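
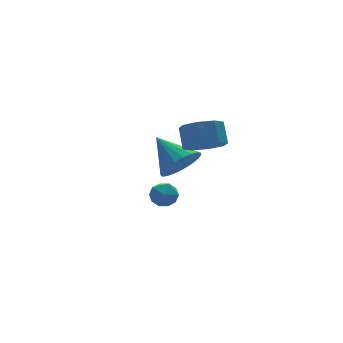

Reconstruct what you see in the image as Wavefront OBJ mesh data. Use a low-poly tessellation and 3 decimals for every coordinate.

v 1.351 1.776 -3.147
v 2.175 1.617 -2.622
v 0.989 3.184 -2.153
v 2.311 1.864 -2.922
v 2.281 2.096 -3.261
v 2.09 2.272 -3.58
v 1.771 2.363 -3.824
v 1.38 2.352 -3.952
v 0.983 2.242 -3.94
v 0.65 2.051 -3.791
v 0.439 1.813 -3.53
v 0.384 1.569 -3.204
v 0.497 1.36 -2.867
v 0.757 1.223 -2.579
v 1.12 1.182 -2.389
v 1.523 1.244 -2.33
v 1.896 1.398 -2.413
v -2.494 -2.903 -1.745
v -2.315 -2.614 -1.202
v -1.505 -2.926 -2.058
v -1.326 -2.637 -1.515
v -1.544 -3.24 -1.5
v -2.155 -3.226 -1.307
v -1.665 -2.314 -1.953
v -2.276 -2.3 -1.76
v -1.803 -2.25 -1.33
v -1.728 -2.822 -1.05
v -2.092 -2.718 -2.21
v -2.017 -3.29 -1.93
v 1.658 0.377 -1.512
v 2.406 -0.082 -1.312
v 2.59 0.584 -0.469
v 1.842 1.043 -0.668
v 2.524 0.438 -1.749
v 2.708 1.104 -0.906
v 2.134 0.922 -2.046
v 2.318 1.588 -1.203
v 1.466 1.087 -2.03
v 1.65 1.753 -1.187
v 0.91 0.836 -1.711
v 1.094 1.502 -0.868
v 0.792 0.316 -1.274
v 0.976 0.982 -0.431
v 1.182 -0.168 -0.977
v 1.366 0.498 -0.134
v 1.85 -0.333 -0.993
v 2.034 0.333 -0.15
f 2 1 4
f 2 4 3
f 4 1 5
f 4 5 3
f 5 1 6
f 5 6 3
f 6 1 7
f 6 7 3
f 7 1 8
f 7 8 3
f 8 1 9
f 8 9 3
f 9 1 10
f 9 10 3
f 10 1 11
f 10 11 3
f 11 1 12
f 11 12 3
f 12 1 13
f 12 13 3
f 13 1 14
f 13 14 3
f 14 1 15
f 14 15 3
f 15 1 16
f 15 16 3
f 16 1 17
f 16 17 3
f 17 1 2
f 17 2 3
f 18 29 23
f 18 23 19
f 18 19 25
f 18 25 28
f 18 28 29
f 19 23 27
f 23 29 22
f 29 28 20
f 28 25 24
f 25 19 26
f 21 27 22
f 21 22 20
f 21 20 24
f 21 24 26
f 21 26 27
f 22 27 23
f 20 22 29
f 24 20 28
f 26 24 25
f 27 26 19
f 31 30 34
f 31 34 32
f 32 34 35
f 32 35 33
f 34 30 36
f 34 36 35
f 35 36 37
f 35 37 33
f 36 30 38
f 36 38 37
f 37 38 39
f 37 39 33
f 38 30 40
f 38 40 39
f 39 40 41
f 39 41 33
f 40 30 42
f 40 42 41
f 41 42 43
f 41 43 33
f 42 30 44
f 42 44 43
f 43 44 45
f 43 45 33
f 44 30 46
f 44 46 45
f 45 46 47
f 45 47 33
f 46 30 31
f 46 31 47
f 47 31 32
f 47 32 33



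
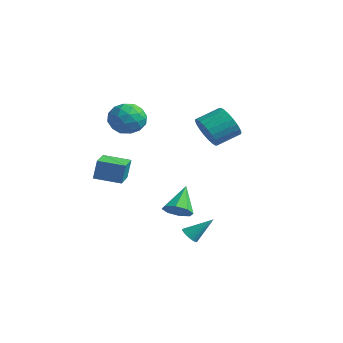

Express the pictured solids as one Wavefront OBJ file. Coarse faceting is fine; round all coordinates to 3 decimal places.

v 0.736 -1.217 -3.917
v 1 -1.623 -3.702
v 1.364 -0.263 -2.883
v 1.135 -1.558 -3.845
v 1.21 -1.441 -3.998
v 1.212 -1.289 -4.139
v 1.142 -1.127 -4.246
v 1.01 -0.978 -4.303
v 0.837 -0.866 -4.301
v 0.648 -0.807 -4.241
v 0.473 -0.81 -4.132
v 0.337 -0.875 -3.989
v 0.263 -0.993 -3.836
v 0.26 -1.144 -3.695
v 0.331 -1.306 -3.588
v 0.462 -1.455 -3.531
v 0.636 -1.568 -3.533
v 0.825 -1.627 -3.593
v -1.445 -0.248 -3.255
v -1.051 -0.674 -2.69
v -2.095 0.808 -2.005
v -0.713 -0.204 -2.911
v -0.804 0.241 -3.334
v -1.27 0.399 -3.71
v -1.839 0.178 -3.82
v -2.177 -0.292 -3.598
v -2.086 -0.736 -3.175
v -1.62 -0.894 -2.799
v -3.524 -0.853 3.254
v -2.774 -1.576 3.264
v -4.426 -1.804 2.196
v -3.676 -2.527 2.206
v -4.25 -2.36 3.058
v -3.693 -1.772 3.712
v -3.507 -1.608 1.748
v -2.95 -1.02 2.402
v -2.764 -2.042 2.333
v -3.223 -2.507 3.143
v -3.977 -0.873 2.317
v -4.436 -1.338 3.127
v -3.07 -1.131 3.352
v -4.13 -2.249 2.108
v -4.468 -2.151 2.609
v -4.027 -2.576 2.615
v -3.61 -1.247 3.615
v -3.169 -1.671 3.621
v -4.037 -2.132 3.5
v -4.031 -1.709 1.839
v -3.59 -2.133 1.845
v -3.173 -0.804 2.845
v -2.732 -1.229 2.851
v -3.163 -1.248 1.96
v -2.623 -1.83 2.811
v -3.153 -2.389 2.189
v -3.054 -1.848 1.92
v -2.726 -1.503 2.304
v -2.893 -2.103 3.287
v -3.423 -2.662 2.665
v -3.761 -2.564 3.166
v -3.433 -2.219 3.55
v -2.887 -2.377 2.74
v -3.777 -0.718 2.795
v -4.307 -1.277 2.173
v -3.767 -1.161 1.91
v -3.439 -0.816 2.294
v -4.047 -0.991 3.271
v -4.577 -1.55 2.649
v -4.474 -1.877 3.156
v -4.146 -1.532 3.54
v -4.313 -1.003 2.72
v -3.726 -3.328 -0.564
v -3.642 -3.134 0.577
v -2.664 -2.399 -0.799
v -2.58 -2.206 0.341
v -2.84 -4.314 -0.461
v -2.756 -4.121 0.679
v -1.778 -3.386 -0.697
v -1.694 -3.192 0.444
v -2.19 2.135 1.355
v -1.581 2.337 0.588
v -1.2 3.586 1.218
v -1.81 3.385 1.985
v -1.913 2.5 0.466
v -1.533 3.749 1.096
v -2.288 2.607 0.479
v -1.908 3.856 1.109
v -2.648 2.643 0.625
v -2.268 3.892 1.255
v -2.938 2.601 0.883
v -2.558 3.851 1.513
v -3.115 2.489 1.212
v -2.734 3.738 1.842
v -3.15 2.322 1.563
v -2.77 3.572 2.193
v -3.039 2.128 1.883
v -2.659 3.377 2.513
v -2.8 1.934 2.122
v -2.419 3.183 2.752
v -2.467 1.771 2.244
v -2.087 3.02 2.874
v -2.092 1.664 2.231
v -1.712 2.913 2.861
v -1.732 1.628 2.085
v -1.352 2.877 2.715
v -1.442 1.669 1.827
v -1.062 2.919 2.457
v -1.266 1.782 1.498
v -0.885 3.031 2.128
v -1.23 1.948 1.147
v -0.85 3.198 1.777
v -1.341 2.143 0.827
v -0.961 3.392 1.457
f 2 1 4
f 2 4 3
f 4 1 5
f 4 5 3
f 5 1 6
f 5 6 3
f 6 1 7
f 6 7 3
f 7 1 8
f 7 8 3
f 8 1 9
f 8 9 3
f 9 1 10
f 9 10 3
f 10 1 11
f 10 11 3
f 11 1 12
f 11 12 3
f 12 1 13
f 12 13 3
f 13 1 14
f 13 14 3
f 14 1 15
f 14 15 3
f 15 1 16
f 15 16 3
f 16 1 17
f 16 17 3
f 17 1 18
f 17 18 3
f 18 1 2
f 18 2 3
f 20 19 22
f 20 22 21
f 22 19 23
f 22 23 21
f 23 19 24
f 23 24 21
f 24 19 25
f 24 25 21
f 25 19 26
f 25 26 21
f 26 19 27
f 26 27 21
f 27 19 28
f 27 28 21
f 28 19 20
f 28 20 21
f 29 66 45
f 66 40 69
f 45 69 34
f 66 69 45
f 29 45 41
f 45 34 46
f 41 46 30
f 45 46 41
f 29 41 50
f 41 30 51
f 50 51 36
f 41 51 50
f 29 50 62
f 50 36 65
f 62 65 39
f 50 65 62
f 29 62 66
f 62 39 70
f 66 70 40
f 62 70 66
f 30 46 57
f 46 34 60
f 57 60 38
f 46 60 57
f 34 69 47
f 69 40 68
f 47 68 33
f 69 68 47
f 40 70 67
f 70 39 63
f 67 63 31
f 70 63 67
f 39 65 64
f 65 36 52
f 64 52 35
f 65 52 64
f 36 51 56
f 51 30 53
f 56 53 37
f 51 53 56
f 32 58 44
f 58 38 59
f 44 59 33
f 58 59 44
f 32 44 42
f 44 33 43
f 42 43 31
f 44 43 42
f 32 42 49
f 42 31 48
f 49 48 35
f 42 48 49
f 32 49 54
f 49 35 55
f 54 55 37
f 49 55 54
f 32 54 58
f 54 37 61
f 58 61 38
f 54 61 58
f 33 59 47
f 59 38 60
f 47 60 34
f 59 60 47
f 31 43 67
f 43 33 68
f 67 68 40
f 43 68 67
f 35 48 64
f 48 31 63
f 64 63 39
f 48 63 64
f 37 55 56
f 55 35 52
f 56 52 36
f 55 52 56
f 38 61 57
f 61 37 53
f 57 53 30
f 61 53 57
f 72 74 71
f 75 72 71
f 71 74 73
f 73 75 71
f 72 78 74
f 76 72 75
f 76 78 72
f 74 78 73
f 77 75 73
f 73 78 77
f 77 76 75
f 78 76 77
f 80 79 83
f 80 83 81
f 81 83 84
f 81 84 82
f 83 79 85
f 83 85 84
f 84 85 86
f 84 86 82
f 85 79 87
f 85 87 86
f 86 87 88
f 86 88 82
f 87 79 89
f 87 89 88
f 88 89 90
f 88 90 82
f 89 79 91
f 89 91 90
f 90 91 92
f 90 92 82
f 91 79 93
f 91 93 92
f 92 93 94
f 92 94 82
f 93 79 95
f 93 95 94
f 94 95 96
f 94 96 82
f 95 79 97
f 95 97 96
f 96 97 98
f 96 98 82
f 97 79 99
f 97 99 98
f 98 99 100
f 98 100 82
f 99 79 101
f 99 101 100
f 100 101 102
f 100 102 82
f 101 79 103
f 101 103 102
f 102 103 104
f 102 104 82
f 103 79 105
f 103 105 104
f 104 105 106
f 104 106 82
f 105 79 107
f 105 107 106
f 106 107 108
f 106 108 82
f 107 79 109
f 107 109 108
f 108 109 110
f 108 110 82
f 109 79 111
f 109 111 110
f 110 111 112
f 110 112 82
f 111 79 80
f 111 80 112
f 112 80 81
f 112 81 82



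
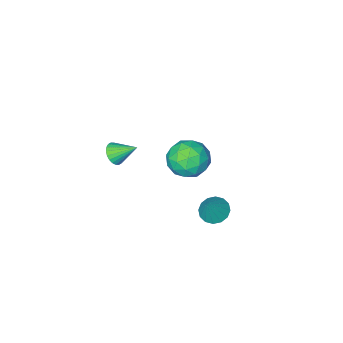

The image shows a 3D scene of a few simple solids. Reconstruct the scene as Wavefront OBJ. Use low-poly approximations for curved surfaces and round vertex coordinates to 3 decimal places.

v -1.215 2.177 -3.293
v -0.63 1.622 -3.44
v -0.485 2.583 -1.927
v -0.49 1.979 -3.621
v -0.544 2.39 -3.714
v -0.778 2.744 -3.694
v -1.129 2.946 -3.566
v -1.503 2.942 -3.365
v -1.8 2.733 -3.145
v -1.94 2.376 -2.964
v -1.885 1.965 -2.871
v -1.652 1.611 -2.891
v -1.301 1.409 -3.019
v -0.927 1.413 -3.22
v 2.258 -1.574 0.045
v 2.808 -1.19 0.157
v 1.482 -0.706 0.875
v 2.707 -1.074 -0.059
v 2.537 -1.034 -0.259
v 2.325 -1.076 -0.413
v 2.103 -1.194 -0.497
v 1.904 -1.369 -0.499
v 1.759 -1.576 -0.418
v 1.69 -1.783 -0.267
v 1.708 -1.958 -0.068
v 1.809 -2.074 0.148
v 1.978 -2.114 0.348
v 2.19 -2.072 0.502
v 2.412 -1.955 0.587
v 2.611 -1.779 0.588
v 2.756 -1.572 0.507
v 2.825 -1.365 0.356
v 1.476 4.589 3.232
v 2.08 3.734 2.819
v 0.34 3.406 4.021
v 0.944 2.551 3.608
v 1.376 3.208 4.413
v 2.078 3.939 3.925
v 0.342 3.201 2.915
v 1.044 3.932 2.427
v 1.379 2.876 2.623
v 2.018 2.88 3.549
v 0.402 4.26 3.291
v 1.041 4.264 4.217
v 1.878 4.266 2.956
v 0.542 2.874 3.884
v 0.796 3.26 4.357
v 1.151 2.758 4.114
v 1.877 4.386 3.606
v 2.231 3.883 3.363
v 1.818 3.574 4.3
v 0.189 3.257 3.477
v 0.543 2.754 3.234
v 1.269 4.382 2.726
v 1.624 3.88 2.483
v 0.602 3.566 2.54
v 1.82 3.259 2.598
v 1.153 2.563 3.062
v 0.799 2.945 2.655
v 1.211 3.375 2.368
v 2.196 3.261 3.142
v 1.528 2.566 3.606
v 1.783 2.952 4.079
v 2.195 3.382 3.792
v 1.784 2.757 3.027
v 0.892 4.574 3.234
v 0.224 3.879 3.698
v 0.225 3.758 3.048
v 0.637 4.188 2.761
v 1.267 4.577 3.778
v 0.6 3.881 4.242
v 1.209 3.765 4.472
v 1.621 4.195 4.185
v 0.636 4.383 3.813
f 2 1 4
f 2 4 3
f 4 1 5
f 4 5 3
f 5 1 6
f 5 6 3
f 6 1 7
f 6 7 3
f 7 1 8
f 7 8 3
f 8 1 9
f 8 9 3
f 9 1 10
f 9 10 3
f 10 1 11
f 10 11 3
f 11 1 12
f 11 12 3
f 12 1 13
f 12 13 3
f 13 1 14
f 13 14 3
f 14 1 2
f 14 2 3
f 16 15 18
f 16 18 17
f 18 15 19
f 18 19 17
f 19 15 20
f 19 20 17
f 20 15 21
f 20 21 17
f 21 15 22
f 21 22 17
f 22 15 23
f 22 23 17
f 23 15 24
f 23 24 17
f 24 15 25
f 24 25 17
f 25 15 26
f 25 26 17
f 26 15 27
f 26 27 17
f 27 15 28
f 27 28 17
f 28 15 29
f 28 29 17
f 29 15 30
f 29 30 17
f 30 15 31
f 30 31 17
f 31 15 32
f 31 32 17
f 32 15 16
f 32 16 17
f 33 70 49
f 70 44 73
f 49 73 38
f 70 73 49
f 33 49 45
f 49 38 50
f 45 50 34
f 49 50 45
f 33 45 54
f 45 34 55
f 54 55 40
f 45 55 54
f 33 54 66
f 54 40 69
f 66 69 43
f 54 69 66
f 33 66 70
f 66 43 74
f 70 74 44
f 66 74 70
f 34 50 61
f 50 38 64
f 61 64 42
f 50 64 61
f 38 73 51
f 73 44 72
f 51 72 37
f 73 72 51
f 44 74 71
f 74 43 67
f 71 67 35
f 74 67 71
f 43 69 68
f 69 40 56
f 68 56 39
f 69 56 68
f 40 55 60
f 55 34 57
f 60 57 41
f 55 57 60
f 36 62 48
f 62 42 63
f 48 63 37
f 62 63 48
f 36 48 46
f 48 37 47
f 46 47 35
f 48 47 46
f 36 46 53
f 46 35 52
f 53 52 39
f 46 52 53
f 36 53 58
f 53 39 59
f 58 59 41
f 53 59 58
f 36 58 62
f 58 41 65
f 62 65 42
f 58 65 62
f 37 63 51
f 63 42 64
f 51 64 38
f 63 64 51
f 35 47 71
f 47 37 72
f 71 72 44
f 47 72 71
f 39 52 68
f 52 35 67
f 68 67 43
f 52 67 68
f 41 59 60
f 59 39 56
f 60 56 40
f 59 56 60
f 42 65 61
f 65 41 57
f 61 57 34
f 65 57 61



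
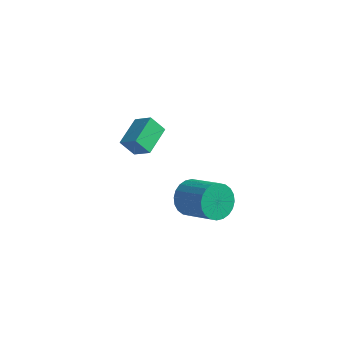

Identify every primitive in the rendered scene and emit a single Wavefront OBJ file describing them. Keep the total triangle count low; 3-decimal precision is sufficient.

v -3.747 1.612 -1.124
v -2.883 1.424 -0.453
v -3.69 3.121 -0.775
v -2.826 2.933 -0.104
v -3.114 1.767 -1.896
v -2.25 1.579 -1.225
v -3.057 3.276 -1.547
v -2.193 3.088 -0.876
v 1.448 -2.416 1.117
v 1.969 -2.06 0.503
v 3.412 -2.607 1.409
v 2.892 -2.964 2.023
v 1.932 -1.797 0.72
v 3.375 -2.344 1.627
v 1.821 -1.628 0.998
v 3.265 -2.175 1.905
v 1.654 -1.579 1.294
v 3.098 -2.127 2.2
v 1.456 -1.658 1.563
v 2.899 -2.205 2.469
v 1.256 -1.852 1.764
v 2.699 -2.399 2.67
v 1.086 -2.132 1.866
v 2.529 -2.679 2.773
v 0.97 -2.455 1.855
v 2.414 -3.002 2.761
v 0.928 -2.773 1.731
v 2.371 -3.32 2.637
v 0.965 -3.036 1.513
v 2.408 -3.583 2.42
v 1.075 -3.205 1.235
v 2.519 -3.752 2.142
v 1.242 -3.253 0.94
v 2.686 -3.801 1.846
v 1.441 -3.175 0.671
v 2.884 -3.722 1.577
v 1.641 -2.981 0.47
v 3.084 -3.528 1.376
v 1.811 -2.701 0.367
v 3.254 -3.248 1.274
v 1.926 -2.378 0.379
v 3.37 -2.925 1.285
f 2 4 1
f 5 2 1
f 1 4 3
f 3 5 1
f 2 8 4
f 6 2 5
f 6 8 2
f 4 8 3
f 7 5 3
f 3 8 7
f 7 6 5
f 8 6 7
f 10 9 13
f 10 13 11
f 11 13 14
f 11 14 12
f 13 9 15
f 13 15 14
f 14 15 16
f 14 16 12
f 15 9 17
f 15 17 16
f 16 17 18
f 16 18 12
f 17 9 19
f 17 19 18
f 18 19 20
f 18 20 12
f 19 9 21
f 19 21 20
f 20 21 22
f 20 22 12
f 21 9 23
f 21 23 22
f 22 23 24
f 22 24 12
f 23 9 25
f 23 25 24
f 24 25 26
f 24 26 12
f 25 9 27
f 25 27 26
f 26 27 28
f 26 28 12
f 27 9 29
f 27 29 28
f 28 29 30
f 28 30 12
f 29 9 31
f 29 31 30
f 30 31 32
f 30 32 12
f 31 9 33
f 31 33 32
f 32 33 34
f 32 34 12
f 33 9 35
f 33 35 34
f 34 35 36
f 34 36 12
f 35 9 37
f 35 37 36
f 36 37 38
f 36 38 12
f 37 9 39
f 37 39 38
f 38 39 40
f 38 40 12
f 39 9 41
f 39 41 40
f 40 41 42
f 40 42 12
f 41 9 10
f 41 10 42
f 42 10 11
f 42 11 12



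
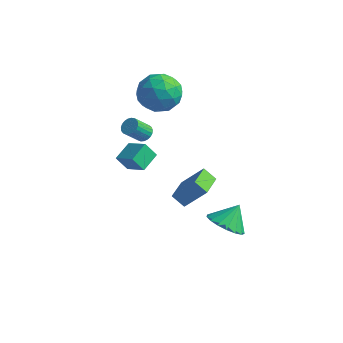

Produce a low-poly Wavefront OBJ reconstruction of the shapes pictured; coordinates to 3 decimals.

v -1.313 -1.379 0.565
v -1.374 -0.291 0.964
v -2.46 -1.226 -0.028
v -2.521 -0.138 0.371
v -0.859 -1.062 -0.231
v -0.92 0.026 0.168
v -2.006 -0.909 -0.824
v -2.067 0.179 -0.425
v 3.455 -4.548 2.43
v 4.367 -4.079 3.579
v 2.995 -3.217 2.251
v 3.907 -2.747 3.4
v 4.053 -4.413 1.9
v 4.965 -3.943 3.049
v 3.593 -3.081 1.721
v 4.505 -2.612 2.87
v -1.454 2.322 2.767
v -0.766 1.38 3.123
v -2.974 1.6 3.797
v -2.286 0.658 4.153
v -2.048 1.779 4.569
v -1.108 2.225 3.933
v -2.632 0.755 2.987
v -1.692 1.201 2.351
v -1.494 0.411 3.259
v -1.133 1.044 4.237
v -2.607 1.936 2.683
v -2.246 2.569 3.661
v -0.976 1.914 2.855
v -2.764 1.066 4.065
v -2.624 1.725 4.31
v -2.219 1.171 4.519
v -1.177 2.411 3.331
v -0.773 1.858 3.54
v -1.526 2.092 4.39
v -2.967 1.122 3.38
v -2.563 0.569 3.589
v -1.521 1.809 2.401
v -1.116 1.255 2.61
v -2.214 0.888 2.53
v -1 0.791 3.144
v -1.894 0.367 3.749
v -2.097 0.424 3.064
v -1.545 0.686 2.69
v -0.787 1.163 3.718
v -1.681 0.739 4.324
v -1.541 1.398 4.569
v -0.988 1.66 4.194
v -1.216 0.594 3.798
v -2.059 2.241 2.596
v -2.953 1.817 3.202
v -2.752 1.32 2.726
v -2.199 1.582 2.351
v -1.846 2.613 3.171
v -2.74 2.189 3.776
v -2.195 2.294 4.23
v -1.643 2.556 3.856
v -2.524 2.386 3.122
v 3.746 -0.741 -2.185
v 4.657 -1.215 -2.02
v 3.974 0.061 -1.135
v 4.771 -0.842 -2.33
v 4.65 -0.446 -2.606
v 4.322 -0.118 -2.786
v 3.862 0.068 -2.828
v 3.376 0.068 -2.723
v 2.974 -0.116 -2.494
v 2.749 -0.444 -2.195
v 2.753 -0.84 -1.893
v 2.984 -1.213 -1.658
v 3.39 -1.478 -1.544
v 3.877 -1.574 -1.576
v 4.334 -1.479 -1.748
v -1.971 0.389 1.066
v -1.471 0.259 1.125
v -1.769 -0.499 1.992
v -2.269 -0.369 1.934
v -1.491 0.425 1.263
v -1.789 -0.333 2.13
v -1.594 0.584 1.366
v -1.892 -0.174 2.234
v -1.762 0.71 1.418
v -2.06 -0.048 2.286
v -1.966 0.78 1.409
v -2.265 0.022 2.277
v -2.171 0.782 1.341
v -2.47 0.024 2.208
v -2.342 0.717 1.225
v -2.64 -0.041 2.093
v -2.448 0.595 1.082
v -2.746 -0.163 1.949
v -2.472 0.437 0.936
v -2.77 -0.321 1.803
v -2.409 0.271 0.812
v -2.708 -0.487 1.68
v -2.27 0.125 0.733
v -2.569 -0.633 1.6
v -2.08 0.025 0.711
v -2.379 -0.733 1.579
v -1.871 -0.012 0.75
v -2.169 -0.77 1.618
v -1.679 0.02 0.845
v -1.977 -0.738 1.712
v -1.537 0.116 0.977
v -1.836 -0.642 1.845
f 2 4 1
f 5 2 1
f 1 4 3
f 3 5 1
f 2 8 4
f 6 2 5
f 6 8 2
f 4 8 3
f 7 5 3
f 3 8 7
f 7 6 5
f 8 6 7
f 10 12 9
f 13 10 9
f 9 12 11
f 11 13 9
f 10 16 12
f 14 10 13
f 14 16 10
f 12 16 11
f 15 13 11
f 11 16 15
f 15 14 13
f 16 14 15
f 17 54 33
f 54 28 57
f 33 57 22
f 54 57 33
f 17 33 29
f 33 22 34
f 29 34 18
f 33 34 29
f 17 29 38
f 29 18 39
f 38 39 24
f 29 39 38
f 17 38 50
f 38 24 53
f 50 53 27
f 38 53 50
f 17 50 54
f 50 27 58
f 54 58 28
f 50 58 54
f 18 34 45
f 34 22 48
f 45 48 26
f 34 48 45
f 22 57 35
f 57 28 56
f 35 56 21
f 57 56 35
f 28 58 55
f 58 27 51
f 55 51 19
f 58 51 55
f 27 53 52
f 53 24 40
f 52 40 23
f 53 40 52
f 24 39 44
f 39 18 41
f 44 41 25
f 39 41 44
f 20 46 32
f 46 26 47
f 32 47 21
f 46 47 32
f 20 32 30
f 32 21 31
f 30 31 19
f 32 31 30
f 20 30 37
f 30 19 36
f 37 36 23
f 30 36 37
f 20 37 42
f 37 23 43
f 42 43 25
f 37 43 42
f 20 42 46
f 42 25 49
f 46 49 26
f 42 49 46
f 21 47 35
f 47 26 48
f 35 48 22
f 47 48 35
f 19 31 55
f 31 21 56
f 55 56 28
f 31 56 55
f 23 36 52
f 36 19 51
f 52 51 27
f 36 51 52
f 25 43 44
f 43 23 40
f 44 40 24
f 43 40 44
f 26 49 45
f 49 25 41
f 45 41 18
f 49 41 45
f 60 59 62
f 60 62 61
f 62 59 63
f 62 63 61
f 63 59 64
f 63 64 61
f 64 59 65
f 64 65 61
f 65 59 66
f 65 66 61
f 66 59 67
f 66 67 61
f 67 59 68
f 67 68 61
f 68 59 69
f 68 69 61
f 69 59 70
f 69 70 61
f 70 59 71
f 70 71 61
f 71 59 72
f 71 72 61
f 72 59 73
f 72 73 61
f 73 59 60
f 73 60 61
f 75 74 78
f 75 78 76
f 76 78 79
f 76 79 77
f 78 74 80
f 78 80 79
f 79 80 81
f 79 81 77
f 80 74 82
f 80 82 81
f 81 82 83
f 81 83 77
f 82 74 84
f 82 84 83
f 83 84 85
f 83 85 77
f 84 74 86
f 84 86 85
f 85 86 87
f 85 87 77
f 86 74 88
f 86 88 87
f 87 88 89
f 87 89 77
f 88 74 90
f 88 90 89
f 89 90 91
f 89 91 77
f 90 74 92
f 90 92 91
f 91 92 93
f 91 93 77
f 92 74 94
f 92 94 93
f 93 94 95
f 93 95 77
f 94 74 96
f 94 96 95
f 95 96 97
f 95 97 77
f 96 74 98
f 96 98 97
f 97 98 99
f 97 99 77
f 98 74 100
f 98 100 99
f 99 100 101
f 99 101 77
f 100 74 102
f 100 102 101
f 101 102 103
f 101 103 77
f 102 74 104
f 102 104 103
f 103 104 105
f 103 105 77
f 104 74 75
f 104 75 105
f 105 75 76
f 105 76 77



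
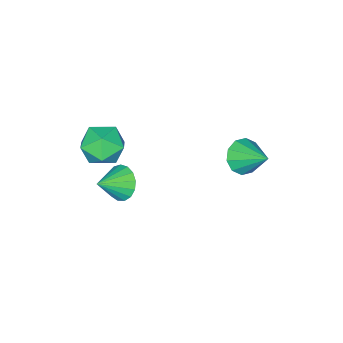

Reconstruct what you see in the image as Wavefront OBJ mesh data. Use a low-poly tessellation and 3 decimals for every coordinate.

v 0.399 -1.525 -3.368
v 0.909 -1.261 -4.112
v 1.641 -1.795 -2.612
v 0.851 -0.879 -3.881
v 0.69 -0.646 -3.532
v 0.461 -0.614 -3.145
v 0.219 -0.79 -2.81
v 0.017 -1.135 -2.603
v -0.097 -1.569 -2.571
v -0.097 -1.993 -2.722
v 0.016 -2.309 -3.02
v 0.217 -2.446 -3.399
v 0.459 -2.372 -3.771
v 0.688 -2.104 -4.05
v 0.85 -1.703 -4.173
v -3.052 2.631 -1.107
v -2.529 2.156 -0.487
v -2.928 4.089 -0.093
v -2.171 2.396 -0.876
v -2.15 2.726 -1.354
v -2.473 3.02 -1.737
v -3.018 3.165 -1.879
v -3.575 3.106 -1.726
v -3.933 2.865 -1.337
v -3.954 2.535 -0.859
v -3.63 2.242 -0.476
v -3.086 2.097 -0.334
v -0.249 -1.877 -1.03
v 0.735 -1.465 -1.504
v 0.765 -3.015 0.084
v 1.749 -2.603 -0.39
v 1.098 -1.916 0.293
v 0.471 -1.213 -0.395
v 1.029 -3.267 -1.025
v 0.402 -2.564 -1.713
v 1.525 -2.324 -1.501
v 1.567 -1.489 -0.686
v -0.067 -2.991 -0.734
v -0.025 -2.156 0.081
f 2 1 4
f 2 4 3
f 4 1 5
f 4 5 3
f 5 1 6
f 5 6 3
f 6 1 7
f 6 7 3
f 7 1 8
f 7 8 3
f 8 1 9
f 8 9 3
f 9 1 10
f 9 10 3
f 10 1 11
f 10 11 3
f 11 1 12
f 11 12 3
f 12 1 13
f 12 13 3
f 13 1 14
f 13 14 3
f 14 1 15
f 14 15 3
f 15 1 2
f 15 2 3
f 17 16 19
f 17 19 18
f 19 16 20
f 19 20 18
f 20 16 21
f 20 21 18
f 21 16 22
f 21 22 18
f 22 16 23
f 22 23 18
f 23 16 24
f 23 24 18
f 24 16 25
f 24 25 18
f 25 16 26
f 25 26 18
f 26 16 27
f 26 27 18
f 27 16 17
f 27 17 18
f 28 39 33
f 28 33 29
f 28 29 35
f 28 35 38
f 28 38 39
f 29 33 37
f 33 39 32
f 39 38 30
f 38 35 34
f 35 29 36
f 31 37 32
f 31 32 30
f 31 30 34
f 31 34 36
f 31 36 37
f 32 37 33
f 30 32 39
f 34 30 38
f 36 34 35
f 37 36 29



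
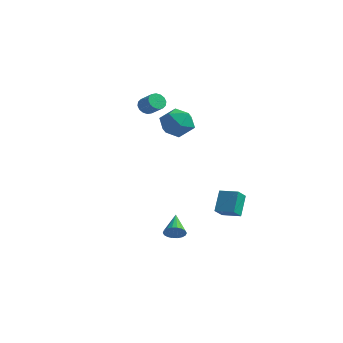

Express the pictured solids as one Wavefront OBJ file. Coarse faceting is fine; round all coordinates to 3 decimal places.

v -0.224 1.174 2.924
v 0.478 0.481 2.529
v -1.418 -0.061 2.971
v -0.716 -0.754 2.576
v -0.594 -0.378 3.562
v 0.144 0.385 3.533
v -1.084 0.035 1.967
v -0.346 0.798 1.938
v -0.054 -0.223 1.938
v 0.249 -0.478 2.923
v -1.189 0.898 2.577
v -0.886 0.643 3.562
v 1.975 0.862 -3.691
v 2.014 0.087 -3.076
v 1.698 1.725 -2.585
v 1.737 0.95 -1.971
v 3.063 1.03 -3.549
v 3.102 0.255 -2.935
v 2.786 1.893 -2.444
v 2.825 1.118 -1.829
v -3.136 1.14 3.088
v -2.798 1.181 2.63
v -1.927 0.981 3.254
v -2.264 0.94 3.712
v -2.813 1.455 2.739
v -1.942 1.255 3.363
v -2.915 1.645 2.941
v -2.044 1.445 3.565
v -3.075 1.699 3.183
v -2.204 1.499 3.807
v -3.252 1.603 3.399
v -2.381 1.403 4.023
v -3.398 1.384 3.532
v -2.526 1.184 4.156
v -3.473 1.099 3.546
v -2.602 0.899 4.17
v -3.458 0.825 3.437
v -2.587 0.625 4.061
v -3.356 0.635 3.235
v -2.485 0.435 3.859
v -3.196 0.581 2.993
v -2.325 0.381 3.617
v -3.019 0.677 2.777
v -2.148 0.477 3.401
v -2.874 0.896 2.644
v -2.002 0.696 3.268
v 0.974 -2.068 -4.144
v 1.429 -2.062 -3.722
v 0.286 -0.992 -3.416
v 1.517 -1.879 -3.909
v 1.497 -1.734 -4.143
v 1.374 -1.655 -4.377
v 1.171 -1.657 -4.564
v 0.93 -1.741 -4.669
v 0.698 -1.89 -4.669
v 0.52 -2.074 -4.565
v 0.432 -2.257 -4.378
v 0.452 -2.402 -4.144
v 0.575 -2.481 -3.91
v 0.777 -2.478 -3.723
v 1.019 -2.395 -3.618
v 1.251 -2.246 -3.618
f 1 12 6
f 1 6 2
f 1 2 8
f 1 8 11
f 1 11 12
f 2 6 10
f 6 12 5
f 12 11 3
f 11 8 7
f 8 2 9
f 4 10 5
f 4 5 3
f 4 3 7
f 4 7 9
f 4 9 10
f 5 10 6
f 3 5 12
f 7 3 11
f 9 7 8
f 10 9 2
f 14 16 13
f 17 14 13
f 13 16 15
f 15 17 13
f 14 20 16
f 18 14 17
f 18 20 14
f 16 20 15
f 19 17 15
f 15 20 19
f 19 18 17
f 20 18 19
f 22 21 25
f 22 25 23
f 23 25 26
f 23 26 24
f 25 21 27
f 25 27 26
f 26 27 28
f 26 28 24
f 27 21 29
f 27 29 28
f 28 29 30
f 28 30 24
f 29 21 31
f 29 31 30
f 30 31 32
f 30 32 24
f 31 21 33
f 31 33 32
f 32 33 34
f 32 34 24
f 33 21 35
f 33 35 34
f 34 35 36
f 34 36 24
f 35 21 37
f 35 37 36
f 36 37 38
f 36 38 24
f 37 21 39
f 37 39 38
f 38 39 40
f 38 40 24
f 39 21 41
f 39 41 40
f 40 41 42
f 40 42 24
f 41 21 43
f 41 43 42
f 42 43 44
f 42 44 24
f 43 21 45
f 43 45 44
f 44 45 46
f 44 46 24
f 45 21 22
f 45 22 46
f 46 22 23
f 46 23 24
f 48 47 50
f 48 50 49
f 50 47 51
f 50 51 49
f 51 47 52
f 51 52 49
f 52 47 53
f 52 53 49
f 53 47 54
f 53 54 49
f 54 47 55
f 54 55 49
f 55 47 56
f 55 56 49
f 56 47 57
f 56 57 49
f 57 47 58
f 57 58 49
f 58 47 59
f 58 59 49
f 59 47 60
f 59 60 49
f 60 47 61
f 60 61 49
f 61 47 62
f 61 62 49
f 62 47 48
f 62 48 49



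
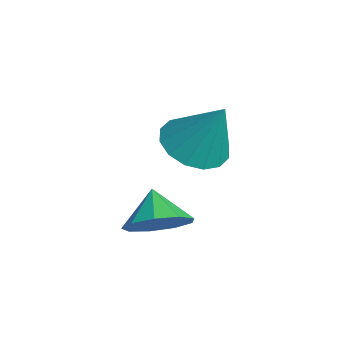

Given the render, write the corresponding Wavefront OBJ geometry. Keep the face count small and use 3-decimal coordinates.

v 0.266 -0.343 -0.086
v 1.081 0.114 -0.608
v 1.034 0.263 1.646
v 0.693 0.508 -0.574
v 0.191 0.674 -0.409
v -0.291 0.568 -0.158
v -0.624 0.217 0.112
v -0.718 -0.283 0.329
v -0.549 -0.8 0.435
v -0.162 -1.194 0.401
v 0.34 -1.361 0.237
v 0.822 -1.254 -0.014
v 1.155 -0.904 -0.285
v 1.25 -0.403 -0.502
v 3.127 -2.222 -1.044
v 3.731 -2.511 -0.342
v 2.253 -2.138 -0.256
v 3.746 -1.85 -0.396
v 3.472 -1.363 -0.754
v 3.036 -1.278 -1.247
v 2.643 -1.635 -1.645
v 2.477 -2.267 -1.762
v 2.615 -2.878 -1.543
v 2.993 -3.182 -1.09
v 3.434 -3.037 -0.616
f 2 1 4
f 2 4 3
f 4 1 5
f 4 5 3
f 5 1 6
f 5 6 3
f 6 1 7
f 6 7 3
f 7 1 8
f 7 8 3
f 8 1 9
f 8 9 3
f 9 1 10
f 9 10 3
f 10 1 11
f 10 11 3
f 11 1 12
f 11 12 3
f 12 1 13
f 12 13 3
f 13 1 14
f 13 14 3
f 14 1 2
f 14 2 3
f 16 15 18
f 16 18 17
f 18 15 19
f 18 19 17
f 19 15 20
f 19 20 17
f 20 15 21
f 20 21 17
f 21 15 22
f 21 22 17
f 22 15 23
f 22 23 17
f 23 15 24
f 23 24 17
f 24 15 25
f 24 25 17
f 25 15 16
f 25 16 17



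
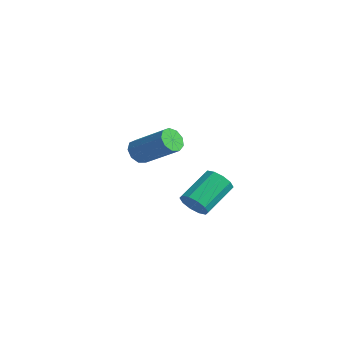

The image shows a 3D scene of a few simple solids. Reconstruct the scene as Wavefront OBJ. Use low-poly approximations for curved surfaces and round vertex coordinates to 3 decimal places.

v 1.536 -2.234 -3.109
v 2.125 -1.997 -3.321
v 1.854 -0.59 -2.503
v 1.264 -0.826 -2.291
v 1.837 -1.891 -3.599
v 1.566 -0.483 -2.781
v 1.434 -1.916 -3.69
v 1.163 -0.508 -2.872
v 1.07 -2.062 -3.559
v 0.798 -0.655 -2.741
v 0.883 -2.274 -3.256
v 0.612 -0.867 -2.438
v 0.946 -2.47 -2.897
v 0.675 -1.063 -2.079
v 1.234 -2.577 -2.619
v 0.963 -1.169 -1.801
v 1.637 -2.552 -2.528
v 1.366 -1.144 -1.71
v 2.002 -2.405 -2.659
v 1.73 -0.998 -1.841
v 2.188 -2.193 -2.962
v 1.917 -0.786 -2.144
v -3.997 -0.903 -2.847
v -3.599 -1.21 -3.227
v -2.085 -0.625 -2.112
v -2.483 -0.317 -1.733
v -3.653 -0.806 -3.366
v -2.138 -0.221 -2.251
v -3.868 -0.447 -3.263
v -2.353 0.138 -2.148
v -4.143 -0.301 -2.965
v -2.628 0.284 -1.85
v -4.35 -0.437 -2.612
v -2.836 0.149 -1.497
v -4.392 -0.79 -2.37
v -2.878 -0.205 -1.255
v -4.25 -1.197 -2.351
v -2.735 -0.611 -1.236
v -3.989 -1.465 -2.564
v -2.474 -0.88 -1.449
v -3.732 -1.471 -2.91
v -2.217 -0.885 -1.795
f 2 1 5
f 2 5 3
f 3 5 6
f 3 6 4
f 5 1 7
f 5 7 6
f 6 7 8
f 6 8 4
f 7 1 9
f 7 9 8
f 8 9 10
f 8 10 4
f 9 1 11
f 9 11 10
f 10 11 12
f 10 12 4
f 11 1 13
f 11 13 12
f 12 13 14
f 12 14 4
f 13 1 15
f 13 15 14
f 14 15 16
f 14 16 4
f 15 1 17
f 15 17 16
f 16 17 18
f 16 18 4
f 17 1 19
f 17 19 18
f 18 19 20
f 18 20 4
f 19 1 21
f 19 21 20
f 20 21 22
f 20 22 4
f 21 1 2
f 21 2 22
f 22 2 3
f 22 3 4
f 24 23 27
f 24 27 25
f 25 27 28
f 25 28 26
f 27 23 29
f 27 29 28
f 28 29 30
f 28 30 26
f 29 23 31
f 29 31 30
f 30 31 32
f 30 32 26
f 31 23 33
f 31 33 32
f 32 33 34
f 32 34 26
f 33 23 35
f 33 35 34
f 34 35 36
f 34 36 26
f 35 23 37
f 35 37 36
f 36 37 38
f 36 38 26
f 37 23 39
f 37 39 38
f 38 39 40
f 38 40 26
f 39 23 41
f 39 41 40
f 40 41 42
f 40 42 26
f 41 23 24
f 41 24 42
f 42 24 25
f 42 25 26



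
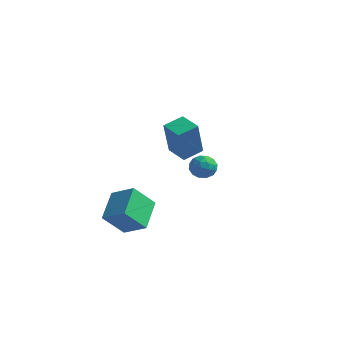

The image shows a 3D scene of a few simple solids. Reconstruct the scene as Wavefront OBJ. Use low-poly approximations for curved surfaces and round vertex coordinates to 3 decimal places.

v -1.574 -2.816 1.81
v -1.242 -3.641 3.789
v -1.23 -1.755 2.194
v -0.898 -2.58 4.173
v -0.422 -3.08 1.507
v -0.09 -3.905 3.486
v -0.078 -2.019 1.891
v 0.254 -2.844 3.87
v -3.81 -3.651 -4.243
v -4.31 -4.74 -2.981
v -4.49 -2.127 -3.197
v -4.99 -3.215 -1.935
v -2.47 -3.505 -3.585
v -2.97 -4.593 -2.323
v -3.15 -1.98 -2.539
v -3.65 -3.069 -1.277
v -2.456 2.121 -0.951
v -2.065 1.468 -0.709
v -3.475 1.392 -1.271
v -3.084 0.739 -1.029
v -3.326 1.28 -0.494
v -2.696 1.731 -0.296
v -2.844 1.129 -1.684
v -2.214 1.58 -1.486
v -2.304 0.855 -1.162
v -2.602 0.948 -0.427
v -2.938 1.912 -1.553
v -3.236 2.005 -0.818
v -2.171 1.858 -0.802
v -3.369 1.002 -1.178
v -3.511 1.32 -0.864
v -3.281 0.936 -0.722
v -2.542 2.013 -0.559
v -2.312 1.629 -0.417
v -3.053 1.519 -0.29
v -3.228 1.231 -1.563
v -2.998 0.847 -1.421
v -2.259 1.924 -1.258
v -2.029 1.54 -1.116
v -2.487 1.341 -1.69
v -2.082 1.114 -0.926
v -2.681 0.686 -1.115
v -2.54 0.915 -1.499
v -2.169 1.18 -1.383
v -2.257 1.169 -0.494
v -2.856 0.74 -0.682
v -2.998 1.059 -0.367
v -2.628 1.323 -0.251
v -2.398 0.809 -0.76
v -2.684 2.12 -1.298
v -3.283 1.691 -1.486
v -2.912 1.537 -1.729
v -2.542 1.801 -1.613
v -2.859 2.174 -0.865
v -3.458 1.746 -1.054
v -3.371 1.68 -0.597
v -3 1.945 -0.481
v -3.142 2.051 -1.22
f 2 4 1
f 5 2 1
f 1 4 3
f 3 5 1
f 2 8 4
f 6 2 5
f 6 8 2
f 4 8 3
f 7 5 3
f 3 8 7
f 7 6 5
f 8 6 7
f 10 12 9
f 13 10 9
f 9 12 11
f 11 13 9
f 10 16 12
f 14 10 13
f 14 16 10
f 12 16 11
f 15 13 11
f 11 16 15
f 15 14 13
f 16 14 15
f 17 54 33
f 54 28 57
f 33 57 22
f 54 57 33
f 17 33 29
f 33 22 34
f 29 34 18
f 33 34 29
f 17 29 38
f 29 18 39
f 38 39 24
f 29 39 38
f 17 38 50
f 38 24 53
f 50 53 27
f 38 53 50
f 17 50 54
f 50 27 58
f 54 58 28
f 50 58 54
f 18 34 45
f 34 22 48
f 45 48 26
f 34 48 45
f 22 57 35
f 57 28 56
f 35 56 21
f 57 56 35
f 28 58 55
f 58 27 51
f 55 51 19
f 58 51 55
f 27 53 52
f 53 24 40
f 52 40 23
f 53 40 52
f 24 39 44
f 39 18 41
f 44 41 25
f 39 41 44
f 20 46 32
f 46 26 47
f 32 47 21
f 46 47 32
f 20 32 30
f 32 21 31
f 30 31 19
f 32 31 30
f 20 30 37
f 30 19 36
f 37 36 23
f 30 36 37
f 20 37 42
f 37 23 43
f 42 43 25
f 37 43 42
f 20 42 46
f 42 25 49
f 46 49 26
f 42 49 46
f 21 47 35
f 47 26 48
f 35 48 22
f 47 48 35
f 19 31 55
f 31 21 56
f 55 56 28
f 31 56 55
f 23 36 52
f 36 19 51
f 52 51 27
f 36 51 52
f 25 43 44
f 43 23 40
f 44 40 24
f 43 40 44
f 26 49 45
f 49 25 41
f 45 41 18
f 49 41 45



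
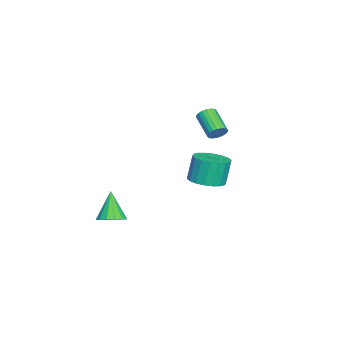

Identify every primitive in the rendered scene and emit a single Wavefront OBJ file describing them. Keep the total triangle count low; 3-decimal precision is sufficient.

v 3.682 -2.288 -2.005
v 4.436 -2.368 -1.579
v 2.718 -2.552 -0.355
v 4.34 -1.929 -1.564
v 4.068 -1.585 -1.667
v 3.693 -1.43 -1.862
v 3.314 -1.504 -2.094
v 3.035 -1.788 -2.303
v 2.928 -2.207 -2.432
v 3.024 -2.646 -2.447
v 3.296 -2.99 -2.344
v 3.671 -3.145 -2.149
v 4.05 -3.071 -1.917
v 4.329 -2.787 -1.708
v -3.193 2.216 1.69
v -2.981 2.472 2.226
v -4.175 1.581 3.125
v -4.387 1.324 2.59
v -3.165 2.643 2.152
v -4.359 1.752 3.051
v -3.353 2.741 1.999
v -4.547 1.85 2.898
v -3.514 2.748 1.792
v -4.708 1.857 2.691
v -3.619 2.663 1.568
v -4.813 1.772 2.467
v -3.651 2.5 1.365
v -4.845 1.609 2.264
v -3.603 2.288 1.218
v -4.797 1.397 2.117
v -3.485 2.064 1.153
v -4.679 1.173 2.052
v -3.316 1.866 1.181
v -4.51 0.975 2.08
v -3.125 1.728 1.297
v -4.319 0.837 2.196
v -2.947 1.675 1.481
v -4.141 0.784 2.38
v -2.811 1.715 1.702
v -4.005 0.824 2.601
v -2.741 1.841 1.92
v -3.935 0.95 2.819
v -2.749 2.033 2.099
v -3.943 1.142 2.998
v -2.834 2.256 2.207
v -4.028 1.365 3.106
v 2.994 2.78 1.219
v 3.944 2.397 1.493
v 3.575 2.616 3.076
v 2.626 3 2.801
v 4.026 2.859 1.448
v 3.657 3.079 3.031
v 3.905 3.306 1.358
v 3.536 3.525 2.941
v 3.602 3.648 1.24
v 3.234 3.868 2.823
v 3.18 3.819 1.118
v 2.811 4.039 2.7
v 2.721 3.784 1.015
v 2.352 4.004 2.598
v 2.316 3.55 0.953
v 1.947 3.77 2.536
v 2.045 3.164 0.944
v 1.676 3.383 2.527
v 1.963 2.701 0.989
v 1.594 2.921 2.572
v 2.084 2.255 1.079
v 1.715 2.474 2.662
v 2.386 1.912 1.197
v 2.018 2.132 2.78
v 2.809 1.741 1.32
v 2.44 1.961 2.902
v 3.268 1.776 1.422
v 2.899 1.996 3.005
v 3.673 2.01 1.484
v 3.304 2.23 3.067
f 2 1 4
f 2 4 3
f 4 1 5
f 4 5 3
f 5 1 6
f 5 6 3
f 6 1 7
f 6 7 3
f 7 1 8
f 7 8 3
f 8 1 9
f 8 9 3
f 9 1 10
f 9 10 3
f 10 1 11
f 10 11 3
f 11 1 12
f 11 12 3
f 12 1 13
f 12 13 3
f 13 1 14
f 13 14 3
f 14 1 2
f 14 2 3
f 16 15 19
f 16 19 17
f 17 19 20
f 17 20 18
f 19 15 21
f 19 21 20
f 20 21 22
f 20 22 18
f 21 15 23
f 21 23 22
f 22 23 24
f 22 24 18
f 23 15 25
f 23 25 24
f 24 25 26
f 24 26 18
f 25 15 27
f 25 27 26
f 26 27 28
f 26 28 18
f 27 15 29
f 27 29 28
f 28 29 30
f 28 30 18
f 29 15 31
f 29 31 30
f 30 31 32
f 30 32 18
f 31 15 33
f 31 33 32
f 32 33 34
f 32 34 18
f 33 15 35
f 33 35 34
f 34 35 36
f 34 36 18
f 35 15 37
f 35 37 36
f 36 37 38
f 36 38 18
f 37 15 39
f 37 39 38
f 38 39 40
f 38 40 18
f 39 15 41
f 39 41 40
f 40 41 42
f 40 42 18
f 41 15 43
f 41 43 42
f 42 43 44
f 42 44 18
f 43 15 45
f 43 45 44
f 44 45 46
f 44 46 18
f 45 15 16
f 45 16 46
f 46 16 17
f 46 17 18
f 48 47 51
f 48 51 49
f 49 51 52
f 49 52 50
f 51 47 53
f 51 53 52
f 52 53 54
f 52 54 50
f 53 47 55
f 53 55 54
f 54 55 56
f 54 56 50
f 55 47 57
f 55 57 56
f 56 57 58
f 56 58 50
f 57 47 59
f 57 59 58
f 58 59 60
f 58 60 50
f 59 47 61
f 59 61 60
f 60 61 62
f 60 62 50
f 61 47 63
f 61 63 62
f 62 63 64
f 62 64 50
f 63 47 65
f 63 65 64
f 64 65 66
f 64 66 50
f 65 47 67
f 65 67 66
f 66 67 68
f 66 68 50
f 67 47 69
f 67 69 68
f 68 69 70
f 68 70 50
f 69 47 71
f 69 71 70
f 70 71 72
f 70 72 50
f 71 47 73
f 71 73 72
f 72 73 74
f 72 74 50
f 73 47 75
f 73 75 74
f 74 75 76
f 74 76 50
f 75 47 48
f 75 48 76
f 76 48 49
f 76 49 50



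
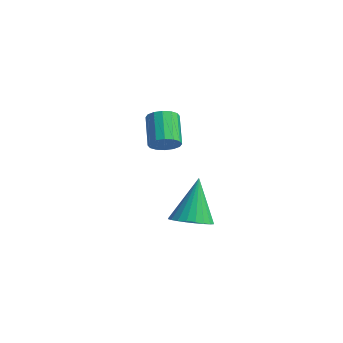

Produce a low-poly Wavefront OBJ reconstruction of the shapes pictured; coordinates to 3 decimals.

v -1.831 -2.08 2.347
v -1.379 -2.321 2.825
v -2.417 -1.881 4.03
v -2.869 -1.64 3.553
v -1.288 -1.973 2.776
v -2.326 -1.534 3.981
v -1.343 -1.655 2.613
v -2.38 -1.215 3.818
v -1.528 -1.45 2.379
v -2.566 -1.01 3.584
v -1.794 -1.414 2.136
v -2.832 -0.974 3.341
v -2.071 -1.556 1.95
v -3.109 -1.116 3.155
v -2.283 -1.839 1.87
v -3.321 -1.399 3.075
v -2.374 -2.186 1.919
v -3.412 -1.747 3.124
v -2.32 -2.505 2.082
v -3.357 -2.065 3.287
v -2.134 -2.71 2.316
v -3.172 -2.27 3.521
v -1.868 -2.746 2.559
v -2.906 -2.306 3.764
v -1.591 -2.604 2.745
v -2.629 -2.164 3.95
v 2.368 -3.147 -0.296
v 3.025 -3.707 -0.009
v 1.952 -2.573 1.776
v 3.207 -3.405 -0.056
v 3.26 -3.065 -0.14
v 3.178 -2.736 -0.247
v 2.973 -2.471 -0.362
v 2.675 -2.308 -0.467
v 2.33 -2.273 -0.546
v 1.992 -2.371 -0.587
v 1.71 -2.588 -0.583
v 1.529 -2.889 -0.536
v 1.475 -3.23 -0.452
v 1.557 -3.558 -0.344
v 1.763 -3.824 -0.23
v 2.061 -3.987 -0.125
v 2.405 -4.022 -0.046
v 2.744 -3.923 -0.005
f 2 1 5
f 2 5 3
f 3 5 6
f 3 6 4
f 5 1 7
f 5 7 6
f 6 7 8
f 6 8 4
f 7 1 9
f 7 9 8
f 8 9 10
f 8 10 4
f 9 1 11
f 9 11 10
f 10 11 12
f 10 12 4
f 11 1 13
f 11 13 12
f 12 13 14
f 12 14 4
f 13 1 15
f 13 15 14
f 14 15 16
f 14 16 4
f 15 1 17
f 15 17 16
f 16 17 18
f 16 18 4
f 17 1 19
f 17 19 18
f 18 19 20
f 18 20 4
f 19 1 21
f 19 21 20
f 20 21 22
f 20 22 4
f 21 1 23
f 21 23 22
f 22 23 24
f 22 24 4
f 23 1 25
f 23 25 24
f 24 25 26
f 24 26 4
f 25 1 2
f 25 2 26
f 26 2 3
f 26 3 4
f 28 27 30
f 28 30 29
f 30 27 31
f 30 31 29
f 31 27 32
f 31 32 29
f 32 27 33
f 32 33 29
f 33 27 34
f 33 34 29
f 34 27 35
f 34 35 29
f 35 27 36
f 35 36 29
f 36 27 37
f 36 37 29
f 37 27 38
f 37 38 29
f 38 27 39
f 38 39 29
f 39 27 40
f 39 40 29
f 40 27 41
f 40 41 29
f 41 27 42
f 41 42 29
f 42 27 43
f 42 43 29
f 43 27 44
f 43 44 29
f 44 27 28
f 44 28 29



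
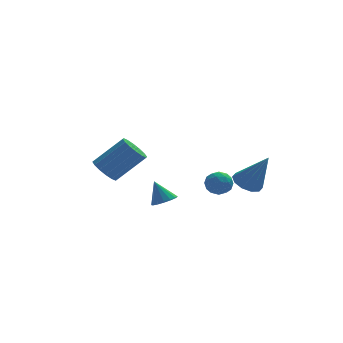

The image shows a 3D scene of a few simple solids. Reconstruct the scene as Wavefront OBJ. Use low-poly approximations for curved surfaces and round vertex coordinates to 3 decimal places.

v 1.617 -1.201 0.419
v 2.055 -1.131 1.032
v 1.905 -2.389 0.348
v 2.343 -2.319 0.961
v 1.591 -2.264 1.026
v 1.413 -1.53 1.069
v 2.547 -1.99 0.311
v 2.369 -1.256 0.354
v 2.63 -1.619 0.965
v 2.039 -1.788 1.407
v 1.921 -1.732 -0.027
v 1.33 -1.901 0.415
v 1.811 -1.061 0.731
v 2.149 -2.459 0.649
v 1.707 -2.426 0.687
v 1.965 -2.385 1.047
v 1.433 -1.296 0.753
v 1.691 -1.255 1.114
v 1.418 -1.921 1.11
v 2.269 -2.265 0.266
v 2.527 -2.224 0.627
v 1.995 -1.135 0.333
v 2.253 -1.094 0.693
v 2.542 -1.599 0.27
v 2.407 -1.307 1.053
v 2.576 -2.006 1.011
v 2.695 -1.813 0.629
v 2.591 -1.381 0.654
v 2.059 -1.407 1.312
v 2.228 -2.105 1.271
v 1.786 -2.073 1.309
v 1.682 -1.641 1.334
v 2.397 -1.694 1.273
v 1.732 -1.415 0.109
v 1.901 -2.113 0.068
v 2.278 -1.879 0.046
v 2.174 -1.447 0.071
v 1.384 -1.514 0.369
v 1.553 -2.213 0.327
v 1.369 -2.139 0.726
v 1.265 -1.707 0.751
v 1.563 -1.826 0.107
v 3.078 -3.158 1.304
v 3.8 -2.807 1.092
v 3.942 -3.802 3.176
v 3.52 -2.456 1.341
v 3.072 -2.374 1.577
v 2.626 -2.591 1.707
v 2.353 -3.025 1.684
v 2.357 -3.509 1.516
v 2.637 -3.859 1.266
v 3.085 -3.942 1.031
v 3.531 -3.725 0.9
v 3.804 -3.291 0.924
v -2.864 3.481 -0.407
v -2.259 3.349 -1.046
v -0.671 3.387 0.447
v -1.276 3.519 1.087
v -2.301 3.807 -1.014
v -0.713 3.844 0.479
v -2.493 4.177 -0.819
v -0.905 4.215 0.674
v -2.785 4.361 -0.513
v -1.197 4.399 0.98
v -3.097 4.309 -0.179
v -1.509 4.347 1.314
v -3.348 4.036 0.094
v -1.76 4.073 1.587
v -3.469 3.613 0.233
v -1.881 3.651 1.726
v -3.427 3.156 0.201
v -1.839 3.193 1.694
v -3.235 2.785 0.006
v -1.647 2.823 1.499
v -2.943 2.601 -0.3
v -1.355 2.639 1.193
v -2.631 2.653 -0.634
v -1.043 2.691 0.859
v -2.38 2.927 -0.907
v -0.792 2.964 0.586
v -0.858 -2.479 0.074
v -0.218 -2.527 0.329
v -1.282 -2.021 1.226
v -0.239 -2.198 0.191
v -0.425 -1.945 0.021
v -0.727 -1.835 -0.134
v -1.064 -1.897 -0.234
v -1.346 -2.116 -0.25
v -1.497 -2.432 -0.18
v -1.477 -2.76 -0.042
v -1.291 -3.014 0.127
v -0.989 -3.124 0.283
v -0.651 -3.061 0.382
v -0.369 -2.843 0.399
f 1 38 17
f 38 12 41
f 17 41 6
f 38 41 17
f 1 17 13
f 17 6 18
f 13 18 2
f 17 18 13
f 1 13 22
f 13 2 23
f 22 23 8
f 13 23 22
f 1 22 34
f 22 8 37
f 34 37 11
f 22 37 34
f 1 34 38
f 34 11 42
f 38 42 12
f 34 42 38
f 2 18 29
f 18 6 32
f 29 32 10
f 18 32 29
f 6 41 19
f 41 12 40
f 19 40 5
f 41 40 19
f 12 42 39
f 42 11 35
f 39 35 3
f 42 35 39
f 11 37 36
f 37 8 24
f 36 24 7
f 37 24 36
f 8 23 28
f 23 2 25
f 28 25 9
f 23 25 28
f 4 30 16
f 30 10 31
f 16 31 5
f 30 31 16
f 4 16 14
f 16 5 15
f 14 15 3
f 16 15 14
f 4 14 21
f 14 3 20
f 21 20 7
f 14 20 21
f 4 21 26
f 21 7 27
f 26 27 9
f 21 27 26
f 4 26 30
f 26 9 33
f 30 33 10
f 26 33 30
f 5 31 19
f 31 10 32
f 19 32 6
f 31 32 19
f 3 15 39
f 15 5 40
f 39 40 12
f 15 40 39
f 7 20 36
f 20 3 35
f 36 35 11
f 20 35 36
f 9 27 28
f 27 7 24
f 28 24 8
f 27 24 28
f 10 33 29
f 33 9 25
f 29 25 2
f 33 25 29
f 44 43 46
f 44 46 45
f 46 43 47
f 46 47 45
f 47 43 48
f 47 48 45
f 48 43 49
f 48 49 45
f 49 43 50
f 49 50 45
f 50 43 51
f 50 51 45
f 51 43 52
f 51 52 45
f 52 43 53
f 52 53 45
f 53 43 54
f 53 54 45
f 54 43 44
f 54 44 45
f 56 55 59
f 56 59 57
f 57 59 60
f 57 60 58
f 59 55 61
f 59 61 60
f 60 61 62
f 60 62 58
f 61 55 63
f 61 63 62
f 62 63 64
f 62 64 58
f 63 55 65
f 63 65 64
f 64 65 66
f 64 66 58
f 65 55 67
f 65 67 66
f 66 67 68
f 66 68 58
f 67 55 69
f 67 69 68
f 68 69 70
f 68 70 58
f 69 55 71
f 69 71 70
f 70 71 72
f 70 72 58
f 71 55 73
f 71 73 72
f 72 73 74
f 72 74 58
f 73 55 75
f 73 75 74
f 74 75 76
f 74 76 58
f 75 55 77
f 75 77 76
f 76 77 78
f 76 78 58
f 77 55 79
f 77 79 78
f 78 79 80
f 78 80 58
f 79 55 56
f 79 56 80
f 80 56 57
f 80 57 58
f 82 81 84
f 82 84 83
f 84 81 85
f 84 85 83
f 85 81 86
f 85 86 83
f 86 81 87
f 86 87 83
f 87 81 88
f 87 88 83
f 88 81 89
f 88 89 83
f 89 81 90
f 89 90 83
f 90 81 91
f 90 91 83
f 91 81 92
f 91 92 83
f 92 81 93
f 92 93 83
f 93 81 94
f 93 94 83
f 94 81 82
f 94 82 83



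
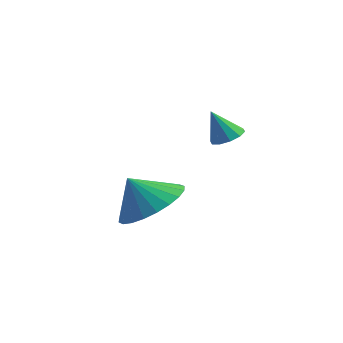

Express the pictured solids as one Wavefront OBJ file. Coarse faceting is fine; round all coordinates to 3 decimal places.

v -1.066 -2.937 -1.458
v -0.086 -3.287 -1.102
v -1.574 -3.363 -0.482
v -0.099 -2.892 -0.937
v -0.259 -2.503 -0.85
v -0.542 -2.18 -0.857
v -0.905 -1.973 -0.955
v -1.292 -1.912 -1.13
v -1.645 -2.008 -1.355
v -1.91 -2.245 -1.595
v -2.046 -2.587 -1.815
v -2.034 -2.983 -1.98
v -1.874 -3.372 -2.067
v -1.591 -3.695 -2.06
v -1.228 -3.902 -1.962
v -0.84 -3.963 -1.787
v -0.488 -3.867 -1.562
v -0.223 -3.63 -1.322
v 1.224 -2.456 1.512
v 1.608 -2.792 1.521
v 0.916 -2.784 2.428
v 1.71 -2.524 1.652
v 1.627 -2.23 1.729
v 1.389 -2.022 1.724
v 1.089 -1.98 1.638
v 0.84 -2.12 1.504
v 0.738 -2.388 1.373
v 0.822 -2.682 1.296
v 1.059 -2.889 1.301
v 1.359 -2.931 1.387
f 2 1 4
f 2 4 3
f 4 1 5
f 4 5 3
f 5 1 6
f 5 6 3
f 6 1 7
f 6 7 3
f 7 1 8
f 7 8 3
f 8 1 9
f 8 9 3
f 9 1 10
f 9 10 3
f 10 1 11
f 10 11 3
f 11 1 12
f 11 12 3
f 12 1 13
f 12 13 3
f 13 1 14
f 13 14 3
f 14 1 15
f 14 15 3
f 15 1 16
f 15 16 3
f 16 1 17
f 16 17 3
f 17 1 18
f 17 18 3
f 18 1 2
f 18 2 3
f 20 19 22
f 20 22 21
f 22 19 23
f 22 23 21
f 23 19 24
f 23 24 21
f 24 19 25
f 24 25 21
f 25 19 26
f 25 26 21
f 26 19 27
f 26 27 21
f 27 19 28
f 27 28 21
f 28 19 29
f 28 29 21
f 29 19 30
f 29 30 21
f 30 19 20
f 30 20 21



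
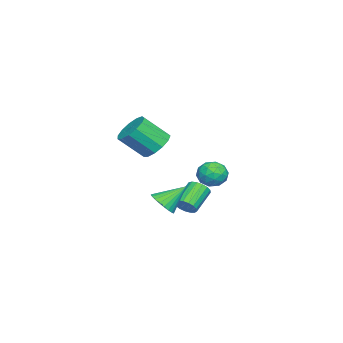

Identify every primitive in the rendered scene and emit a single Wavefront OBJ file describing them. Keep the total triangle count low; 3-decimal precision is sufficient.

v -3.133 2.774 -0.767
v -2.457 2.667 0.003
v -2.203 1.773 -1.723
v -1.527 1.666 -0.953
v -2.467 1.25 -0.875
v -3.041 1.869 -0.284
v -1.619 2.571 -1.436
v -2.193 3.19 -0.845
v -1.521 2.542 -0.41
v -2.045 1.725 -0.064
v -2.615 2.715 -1.656
v -3.139 1.898 -1.31
v -2.876 2.809 -0.298
v -1.784 1.631 -1.422
v -2.336 1.387 -1.376
v -1.938 1.324 -0.923
v -3.22 2.339 -0.467
v -2.822 2.276 -0.015
v -2.828 1.443 -0.53
v -1.838 2.164 -1.705
v -1.44 2.101 -1.253
v -2.722 3.116 -0.797
v -2.324 3.053 -0.344
v -1.832 2.997 -1.19
v -1.929 2.672 -0.089
v -1.383 2.083 -0.65
v -1.436 2.616 -0.934
v -1.774 2.979 -0.587
v -2.237 2.192 0.115
v -1.691 1.603 -0.446
v -2.243 1.359 -0.401
v -2.58 1.723 -0.054
v -1.687 2.118 -0.128
v -2.969 2.837 -1.274
v -2.423 2.248 -1.835
v -2.08 2.717 -1.666
v -2.417 3.081 -1.319
v -3.277 2.357 -1.07
v -2.731 1.768 -1.631
v -2.886 1.461 -1.133
v -3.224 1.824 -0.786
v -2.973 2.322 -1.592
v 0.628 0.064 -2.457
v 1.162 0.801 -2.846
v -0.128 1.296 -1.163
v 0.839 0.823 -3.056
v 0.484 0.73 -3.175
v 0.15 0.535 -3.185
v -0.111 0.269 -3.084
v -0.259 -0.028 -2.887
v -0.273 -0.312 -2.625
v -0.149 -0.538 -2.337
v 0.093 -0.673 -2.068
v 0.416 -0.695 -1.858
v 0.772 -0.602 -1.739
v 1.106 -0.407 -1.729
v 1.366 -0.141 -1.831
v 1.515 0.156 -2.027
v 1.528 0.44 -2.289
v 1.404 0.666 -2.577
v 3.139 0.581 3.197
v 3.621 -0.032 2.421
v 4.183 -1.394 3.847
v 3.701 -0.781 4.623
v 4.053 0.361 2.627
v 4.615 -1.001 4.052
v 4.196 0.824 3.013
v 4.758 -0.538 4.438
v 4.003 1.21 3.458
v 4.565 -0.152 4.883
v 3.535 1.396 3.82
v 4.097 0.034 5.246
v 2.942 1.324 3.985
v 3.504 -0.038 5.41
v 2.411 1.015 3.899
v 2.974 -0.347 5.324
v 2.112 0.569 3.591
v 2.674 -0.793 5.016
v 2.138 0.126 3.158
v 2.7 -1.236 4.583
v 2.482 -0.172 2.737
v 3.044 -1.534 4.162
v 3.035 -0.231 2.463
v 3.597 -1.593 3.888
v -2.217 0.577 -3.74
v -1.843 1.199 -3.454
v -3.33 1.605 -2.394
v -3.703 0.983 -2.68
v -2.021 1.332 -3.754
v -3.507 1.738 -2.695
v -2.244 1.292 -4.051
v -3.73 1.698 -2.992
v -2.46 1.088 -4.277
v -3.947 1.494 -3.217
v -2.621 0.767 -4.379
v -4.107 1.173 -3.32
v -2.689 0.402 -4.335
v -4.176 0.808 -3.276
v -2.649 0.078 -4.155
v -4.135 0.484 -3.095
v -2.51 -0.132 -3.879
v -3.996 0.274 -2.82
v -2.304 -0.18 -3.572
v -3.79 0.226 -2.512
v -2.078 -0.054 -3.303
v -3.564 0.352 -2.243
v -1.883 0.216 -3.134
v -3.37 0.622 -2.074
v -1.765 0.569 -3.104
v -3.252 0.975 -2.044
v -1.751 0.924 -3.219
v -3.237 1.33 -2.16
f 1 38 17
f 38 12 41
f 17 41 6
f 38 41 17
f 1 17 13
f 17 6 18
f 13 18 2
f 17 18 13
f 1 13 22
f 13 2 23
f 22 23 8
f 13 23 22
f 1 22 34
f 22 8 37
f 34 37 11
f 22 37 34
f 1 34 38
f 34 11 42
f 38 42 12
f 34 42 38
f 2 18 29
f 18 6 32
f 29 32 10
f 18 32 29
f 6 41 19
f 41 12 40
f 19 40 5
f 41 40 19
f 12 42 39
f 42 11 35
f 39 35 3
f 42 35 39
f 11 37 36
f 37 8 24
f 36 24 7
f 37 24 36
f 8 23 28
f 23 2 25
f 28 25 9
f 23 25 28
f 4 30 16
f 30 10 31
f 16 31 5
f 30 31 16
f 4 16 14
f 16 5 15
f 14 15 3
f 16 15 14
f 4 14 21
f 14 3 20
f 21 20 7
f 14 20 21
f 4 21 26
f 21 7 27
f 26 27 9
f 21 27 26
f 4 26 30
f 26 9 33
f 30 33 10
f 26 33 30
f 5 31 19
f 31 10 32
f 19 32 6
f 31 32 19
f 3 15 39
f 15 5 40
f 39 40 12
f 15 40 39
f 7 20 36
f 20 3 35
f 36 35 11
f 20 35 36
f 9 27 28
f 27 7 24
f 28 24 8
f 27 24 28
f 10 33 29
f 33 9 25
f 29 25 2
f 33 25 29
f 44 43 46
f 44 46 45
f 46 43 47
f 46 47 45
f 47 43 48
f 47 48 45
f 48 43 49
f 48 49 45
f 49 43 50
f 49 50 45
f 50 43 51
f 50 51 45
f 51 43 52
f 51 52 45
f 52 43 53
f 52 53 45
f 53 43 54
f 53 54 45
f 54 43 55
f 54 55 45
f 55 43 56
f 55 56 45
f 56 43 57
f 56 57 45
f 57 43 58
f 57 58 45
f 58 43 59
f 58 59 45
f 59 43 60
f 59 60 45
f 60 43 44
f 60 44 45
f 62 61 65
f 62 65 63
f 63 65 66
f 63 66 64
f 65 61 67
f 65 67 66
f 66 67 68
f 66 68 64
f 67 61 69
f 67 69 68
f 68 69 70
f 68 70 64
f 69 61 71
f 69 71 70
f 70 71 72
f 70 72 64
f 71 61 73
f 71 73 72
f 72 73 74
f 72 74 64
f 73 61 75
f 73 75 74
f 74 75 76
f 74 76 64
f 75 61 77
f 75 77 76
f 76 77 78
f 76 78 64
f 77 61 79
f 77 79 78
f 78 79 80
f 78 80 64
f 79 61 81
f 79 81 80
f 80 81 82
f 80 82 64
f 81 61 83
f 81 83 82
f 82 83 84
f 82 84 64
f 83 61 62
f 83 62 84
f 84 62 63
f 84 63 64
f 86 85 89
f 86 89 87
f 87 89 90
f 87 90 88
f 89 85 91
f 89 91 90
f 90 91 92
f 90 92 88
f 91 85 93
f 91 93 92
f 92 93 94
f 92 94 88
f 93 85 95
f 93 95 94
f 94 95 96
f 94 96 88
f 95 85 97
f 95 97 96
f 96 97 98
f 96 98 88
f 97 85 99
f 97 99 98
f 98 99 100
f 98 100 88
f 99 85 101
f 99 101 100
f 100 101 102
f 100 102 88
f 101 85 103
f 101 103 102
f 102 103 104
f 102 104 88
f 103 85 105
f 103 105 104
f 104 105 106
f 104 106 88
f 105 85 107
f 105 107 106
f 106 107 108
f 106 108 88
f 107 85 109
f 107 109 108
f 108 109 110
f 108 110 88
f 109 85 111
f 109 111 110
f 110 111 112
f 110 112 88
f 111 85 86
f 111 86 112
f 112 86 87
f 112 87 88



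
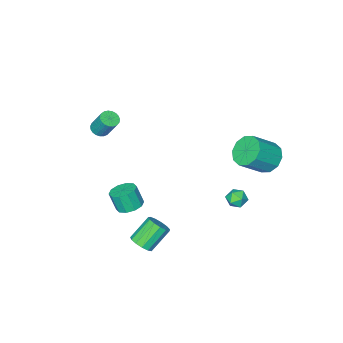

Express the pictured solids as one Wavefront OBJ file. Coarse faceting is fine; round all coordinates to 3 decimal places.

v -4.446 4.045 1.274
v -3.887 3.624 0.491
v -2.495 3.294 1.664
v -3.054 3.715 2.446
v -3.755 4.258 0.513
v -2.362 3.929 1.685
v -3.887 4.812 0.825
v -2.494 4.482 1.997
v -4.232 5.072 1.309
v -2.84 4.742 2.481
v -4.66 4.94 1.779
v -3.267 4.61 2.951
v -5.005 4.466 2.056
v -3.613 4.136 3.229
v -5.138 3.831 2.035
v -3.745 3.502 3.207
v -5.006 3.278 1.723
v -3.613 2.948 2.895
v -4.66 3.018 1.239
v -3.268 2.688 2.411
v -4.233 3.15 0.769
v -2.84 2.82 1.941
v -3.313 3.194 -2.383
v -2.789 2.823 -2.672
v -4.071 2.457 -2.808
v -3.547 2.086 -3.097
v -3.625 2.098 -2.397
v -3.157 2.554 -2.134
v -3.703 2.726 -3.346
v -3.235 3.182 -3.083
v -3.03 2.533 -3.267
v -2.982 2.145 -2.681
v -3.878 3.135 -2.799
v -3.83 2.747 -2.213
v 3.707 2.824 -2.49
v 4.194 2.6 -1.98
v 3.021 2.732 -0.8
v 2.533 2.956 -1.31
v 4.224 3.016 -1.997
v 3.05 3.148 -0.817
v 4.09 3.371 -2.171
v 2.916 3.503 -0.99
v 3.834 3.552 -2.445
v 2.66 3.684 -1.265
v 3.538 3.502 -2.734
v 2.364 3.634 -1.554
v 3.295 3.237 -2.946
v 2.121 3.369 -1.765
v 3.183 2.84 -3.013
v 2.009 2.973 -1.832
v 3.238 2.439 -2.914
v 2.064 2.571 -1.733
v 3.441 2.16 -2.68
v 2.267 2.292 -1.5
v 3.729 2.092 -2.386
v 2.555 2.224 -1.206
v 4.01 2.256 -2.126
v 2.836 2.388 -0.945
v 1.937 -2.931 2.805
v 2.289 -2.517 2.576
v 2.195 -1.714 3.887
v 1.843 -2.129 4.115
v 2.067 -2.436 2.511
v 1.972 -1.634 3.822
v 1.822 -2.442 2.496
v 1.728 -1.639 3.807
v 1.597 -2.532 2.535
v 1.503 -1.729 3.846
v 1.431 -2.691 2.621
v 1.337 -1.888 3.932
v 1.352 -2.891 2.738
v 1.258 -2.089 4.049
v 1.375 -3.099 2.867
v 1.281 -2.296 4.178
v 1.495 -3.278 2.985
v 1.401 -2.475 4.296
v 1.691 -3.396 3.072
v 1.597 -2.594 4.383
v 1.93 -3.435 3.112
v 1.836 -2.632 4.423
v 2.17 -3.386 3.1
v 2.076 -2.583 4.411
v 2.37 -3.259 3.036
v 2.276 -2.456 4.347
v 2.495 -3.075 2.932
v 2.401 -2.272 4.243
v 2.523 -2.866 2.807
v 2.429 -2.063 4.118
v 2.451 -2.669 2.681
v 2.357 -1.866 3.991
v 2.884 0.86 -0.958
v 3.528 1.345 -0.878
v 3.7 0.925 0.297
v 3.056 0.44 0.218
v 3.123 1.599 -0.728
v 3.295 1.179 0.447
v 2.627 1.571 -0.666
v 2.799 1.151 0.509
v 2.229 1.271 -0.715
v 2.401 0.851 0.46
v 2.082 0.814 -0.857
v 2.254 0.394 0.319
v 2.24 0.375 -1.037
v 2.412 -0.045 0.138
v 2.645 0.121 -1.187
v 2.817 -0.299 -0.012
v 3.141 0.149 -1.249
v 3.313 -0.271 -0.074
v 3.539 0.449 -1.2
v 3.711 0.029 -0.025
v 3.686 0.906 -1.059
v 3.858 0.486 0.117
f 2 1 5
f 2 5 3
f 3 5 6
f 3 6 4
f 5 1 7
f 5 7 6
f 6 7 8
f 6 8 4
f 7 1 9
f 7 9 8
f 8 9 10
f 8 10 4
f 9 1 11
f 9 11 10
f 10 11 12
f 10 12 4
f 11 1 13
f 11 13 12
f 12 13 14
f 12 14 4
f 13 1 15
f 13 15 14
f 14 15 16
f 14 16 4
f 15 1 17
f 15 17 16
f 16 17 18
f 16 18 4
f 17 1 19
f 17 19 18
f 18 19 20
f 18 20 4
f 19 1 21
f 19 21 20
f 20 21 22
f 20 22 4
f 21 1 2
f 21 2 22
f 22 2 3
f 22 3 4
f 23 34 28
f 23 28 24
f 23 24 30
f 23 30 33
f 23 33 34
f 24 28 32
f 28 34 27
f 34 33 25
f 33 30 29
f 30 24 31
f 26 32 27
f 26 27 25
f 26 25 29
f 26 29 31
f 26 31 32
f 27 32 28
f 25 27 34
f 29 25 33
f 31 29 30
f 32 31 24
f 36 35 39
f 36 39 37
f 37 39 40
f 37 40 38
f 39 35 41
f 39 41 40
f 40 41 42
f 40 42 38
f 41 35 43
f 41 43 42
f 42 43 44
f 42 44 38
f 43 35 45
f 43 45 44
f 44 45 46
f 44 46 38
f 45 35 47
f 45 47 46
f 46 47 48
f 46 48 38
f 47 35 49
f 47 49 48
f 48 49 50
f 48 50 38
f 49 35 51
f 49 51 50
f 50 51 52
f 50 52 38
f 51 35 53
f 51 53 52
f 52 53 54
f 52 54 38
f 53 35 55
f 53 55 54
f 54 55 56
f 54 56 38
f 55 35 57
f 55 57 56
f 56 57 58
f 56 58 38
f 57 35 36
f 57 36 58
f 58 36 37
f 58 37 38
f 60 59 63
f 60 63 61
f 61 63 64
f 61 64 62
f 63 59 65
f 63 65 64
f 64 65 66
f 64 66 62
f 65 59 67
f 65 67 66
f 66 67 68
f 66 68 62
f 67 59 69
f 67 69 68
f 68 69 70
f 68 70 62
f 69 59 71
f 69 71 70
f 70 71 72
f 70 72 62
f 71 59 73
f 71 73 72
f 72 73 74
f 72 74 62
f 73 59 75
f 73 75 74
f 74 75 76
f 74 76 62
f 75 59 77
f 75 77 76
f 76 77 78
f 76 78 62
f 77 59 79
f 77 79 78
f 78 79 80
f 78 80 62
f 79 59 81
f 79 81 80
f 80 81 82
f 80 82 62
f 81 59 83
f 81 83 82
f 82 83 84
f 82 84 62
f 83 59 85
f 83 85 84
f 84 85 86
f 84 86 62
f 85 59 87
f 85 87 86
f 86 87 88
f 86 88 62
f 87 59 89
f 87 89 88
f 88 89 90
f 88 90 62
f 89 59 60
f 89 60 90
f 90 60 61
f 90 61 62
f 92 91 95
f 92 95 93
f 93 95 96
f 93 96 94
f 95 91 97
f 95 97 96
f 96 97 98
f 96 98 94
f 97 91 99
f 97 99 98
f 98 99 100
f 98 100 94
f 99 91 101
f 99 101 100
f 100 101 102
f 100 102 94
f 101 91 103
f 101 103 102
f 102 103 104
f 102 104 94
f 103 91 105
f 103 105 104
f 104 105 106
f 104 106 94
f 105 91 107
f 105 107 106
f 106 107 108
f 106 108 94
f 107 91 109
f 107 109 108
f 108 109 110
f 108 110 94
f 109 91 111
f 109 111 110
f 110 111 112
f 110 112 94
f 111 91 92
f 111 92 112
f 112 92 93
f 112 93 94



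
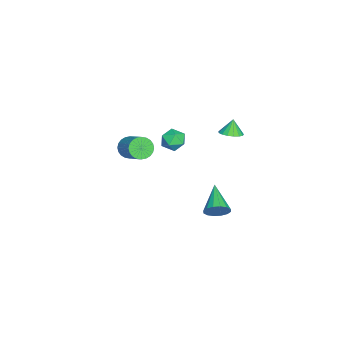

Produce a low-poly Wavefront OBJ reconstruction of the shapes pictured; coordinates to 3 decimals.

v -3.698 2.503 -1.323
v -3.224 3.077 -1.17
v -4.082 2.557 -0.337
v -3.523 3.242 -1.295
v -3.862 3.238 -1.427
v -4.164 3.066 -1.535
v -4.359 2.765 -1.594
v -4.402 2.403 -1.592
v -4.285 2.065 -1.528
v -4.033 1.827 -1.417
v -3.704 1.744 -1.285
v -3.374 1.835 -1.161
v -3.119 2.079 -1.075
v -2.996 2.42 -1.046
v -3.034 2.78 -1.08
v -2.119 -3.259 -2.338
v -1.857 -2.917 -3.012
v -0.699 -1.959 -2.076
v -0.961 -2.301 -1.402
v -2.085 -2.721 -2.929
v -0.928 -1.763 -1.993
v -2.319 -2.607 -2.757
v -1.162 -1.65 -1.821
v -2.522 -2.593 -2.52
v -1.365 -1.635 -1.584
v -2.664 -2.68 -2.256
v -1.507 -1.722 -1.32
v -2.723 -2.855 -2.004
v -1.566 -1.897 -1.068
v -2.69 -3.091 -1.804
v -1.533 -2.133 -0.868
v -2.57 -3.353 -1.684
v -1.412 -2.395 -0.748
v -2.381 -3.601 -1.664
v -1.223 -2.643 -0.728
v -2.152 -3.797 -1.747
v -0.995 -2.839 -0.811
v -1.918 -3.91 -1.919
v -0.761 -2.953 -0.983
v -1.715 -3.925 -2.156
v -0.558 -2.967 -1.22
v -1.573 -3.838 -2.42
v -0.416 -2.88 -1.484
v -1.514 -3.663 -2.672
v -0.357 -2.705 -1.736
v -1.547 -3.427 -2.872
v -0.39 -2.469 -1.936
v -1.668 -3.165 -2.992
v -0.51 -2.207 -2.056
v -3.181 -0.635 -1.541
v -2.731 -0.088 -1.068
v -2.029 -1.332 -1.832
v -1.579 -0.785 -1.359
v -2.124 -1.323 -0.986
v -2.837 -0.892 -0.806
v -1.923 -0.528 -2.094
v -2.636 -0.097 -1.914
v -1.954 -0.022 -1.409
v -2.078 -0.514 -0.724
v -2.682 -0.906 -2.176
v -2.806 -1.398 -1.491
v 4.835 3.305 -1.575
v 5.218 2.797 -1.124
v 3.165 2.835 -0.685
v 5.229 3.145 -0.92
v 5.133 3.537 -0.892
v 4.958 3.866 -1.047
v 4.75 4.045 -1.343
v 4.565 4.026 -1.701
v 4.452 3.814 -2.025
v 4.442 3.465 -2.229
v 4.537 3.074 -2.257
v 4.712 2.745 -2.103
v 4.92 2.565 -1.807
v 5.105 2.585 -1.448
f 2 1 4
f 2 4 3
f 4 1 5
f 4 5 3
f 5 1 6
f 5 6 3
f 6 1 7
f 6 7 3
f 7 1 8
f 7 8 3
f 8 1 9
f 8 9 3
f 9 1 10
f 9 10 3
f 10 1 11
f 10 11 3
f 11 1 12
f 11 12 3
f 12 1 13
f 12 13 3
f 13 1 14
f 13 14 3
f 14 1 15
f 14 15 3
f 15 1 2
f 15 2 3
f 17 16 20
f 17 20 18
f 18 20 21
f 18 21 19
f 20 16 22
f 20 22 21
f 21 22 23
f 21 23 19
f 22 16 24
f 22 24 23
f 23 24 25
f 23 25 19
f 24 16 26
f 24 26 25
f 25 26 27
f 25 27 19
f 26 16 28
f 26 28 27
f 27 28 29
f 27 29 19
f 28 16 30
f 28 30 29
f 29 30 31
f 29 31 19
f 30 16 32
f 30 32 31
f 31 32 33
f 31 33 19
f 32 16 34
f 32 34 33
f 33 34 35
f 33 35 19
f 34 16 36
f 34 36 35
f 35 36 37
f 35 37 19
f 36 16 38
f 36 38 37
f 37 38 39
f 37 39 19
f 38 16 40
f 38 40 39
f 39 40 41
f 39 41 19
f 40 16 42
f 40 42 41
f 41 42 43
f 41 43 19
f 42 16 44
f 42 44 43
f 43 44 45
f 43 45 19
f 44 16 46
f 44 46 45
f 45 46 47
f 45 47 19
f 46 16 48
f 46 48 47
f 47 48 49
f 47 49 19
f 48 16 17
f 48 17 49
f 49 17 18
f 49 18 19
f 50 61 55
f 50 55 51
f 50 51 57
f 50 57 60
f 50 60 61
f 51 55 59
f 55 61 54
f 61 60 52
f 60 57 56
f 57 51 58
f 53 59 54
f 53 54 52
f 53 52 56
f 53 56 58
f 53 58 59
f 54 59 55
f 52 54 61
f 56 52 60
f 58 56 57
f 59 58 51
f 63 62 65
f 63 65 64
f 65 62 66
f 65 66 64
f 66 62 67
f 66 67 64
f 67 62 68
f 67 68 64
f 68 62 69
f 68 69 64
f 69 62 70
f 69 70 64
f 70 62 71
f 70 71 64
f 71 62 72
f 71 72 64
f 72 62 73
f 72 73 64
f 73 62 74
f 73 74 64
f 74 62 75
f 74 75 64
f 75 62 63
f 75 63 64



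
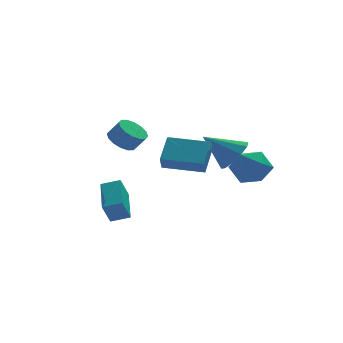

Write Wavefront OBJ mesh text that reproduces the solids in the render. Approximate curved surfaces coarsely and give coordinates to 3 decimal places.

v 2.428 -0.827 0.522
v 2.87 -1.412 1.286
v 0.952 -0.353 1.738
v 3.106 -0.803 1.335
v 3.083 -0.203 1.073
v 2.809 0.159 0.601
v 2.39 0.144 0.098
v 1.985 -0.242 -0.243
v 1.749 -0.851 -0.292
v 1.772 -1.451 -0.03
v 2.046 -1.813 0.442
v 2.465 -1.798 0.945
v -3.935 -1.615 -2.972
v -4.413 -2.001 -1.826
v -3.613 0.259 -2.206
v -4.091 -0.127 -1.06
v -3.009 -1.893 -2.68
v -3.487 -2.279 -1.534
v -2.687 -0.019 -1.914
v -3.165 -0.405 -0.768
v -2.372 2.966 0.613
v -1.657 2.874 0.109
v -1.112 2.542 0.943
v -1.828 2.634 1.447
v -1.637 3.301 0.266
v -1.092 2.969 1.1
v -1.813 3.639 0.516
v -1.268 3.307 1.349
v -2.14 3.796 0.792
v -1.595 3.464 1.625
v -2.529 3.731 1.02
v -1.984 3.399 1.854
v -2.876 3.461 1.139
v -2.331 3.129 1.973
v -3.088 3.058 1.117
v -2.543 2.726 1.951
v -3.108 2.631 0.96
v -2.563 2.299 1.794
v -2.932 2.293 0.711
v -2.387 1.961 1.544
v -2.605 2.136 0.435
v -2.06 1.804 1.268
v -2.216 2.201 0.206
v -1.671 1.869 1.04
v -1.869 2.471 0.087
v -1.324 2.139 0.921
v 2.45 -1.771 -0.149
v 3.252 -2.482 -0.525
v 2.168 -2.858 1.305
v 2.97 -3.569 0.929
v 3.258 -2.539 1.312
v 3.432 -1.867 0.413
v 1.988 -3.473 0.367
v 2.162 -2.801 -0.532
v 2.967 -3.534 -0.206
v 3.751 -2.956 0.378
v 1.669 -2.384 0.402
v 2.453 -1.806 0.986
v -1.848 -3.088 1.487
v -1.212 -1.954 2.453
v -1.647 -2.56 0.736
v -1.011 -1.426 1.702
v 0.031 -4.014 1.338
v 0.667 -2.88 2.304
v 0.232 -3.486 0.587
v 0.868 -2.352 1.553
f 2 1 4
f 2 4 3
f 4 1 5
f 4 5 3
f 5 1 6
f 5 6 3
f 6 1 7
f 6 7 3
f 7 1 8
f 7 8 3
f 8 1 9
f 8 9 3
f 9 1 10
f 9 10 3
f 10 1 11
f 10 11 3
f 11 1 12
f 11 12 3
f 12 1 2
f 12 2 3
f 14 16 13
f 17 14 13
f 13 16 15
f 15 17 13
f 14 20 16
f 18 14 17
f 18 20 14
f 16 20 15
f 19 17 15
f 15 20 19
f 19 18 17
f 20 18 19
f 22 21 25
f 22 25 23
f 23 25 26
f 23 26 24
f 25 21 27
f 25 27 26
f 26 27 28
f 26 28 24
f 27 21 29
f 27 29 28
f 28 29 30
f 28 30 24
f 29 21 31
f 29 31 30
f 30 31 32
f 30 32 24
f 31 21 33
f 31 33 32
f 32 33 34
f 32 34 24
f 33 21 35
f 33 35 34
f 34 35 36
f 34 36 24
f 35 21 37
f 35 37 36
f 36 37 38
f 36 38 24
f 37 21 39
f 37 39 38
f 38 39 40
f 38 40 24
f 39 21 41
f 39 41 40
f 40 41 42
f 40 42 24
f 41 21 43
f 41 43 42
f 42 43 44
f 42 44 24
f 43 21 45
f 43 45 44
f 44 45 46
f 44 46 24
f 45 21 22
f 45 22 46
f 46 22 23
f 46 23 24
f 47 58 52
f 47 52 48
f 47 48 54
f 47 54 57
f 47 57 58
f 48 52 56
f 52 58 51
f 58 57 49
f 57 54 53
f 54 48 55
f 50 56 51
f 50 51 49
f 50 49 53
f 50 53 55
f 50 55 56
f 51 56 52
f 49 51 58
f 53 49 57
f 55 53 54
f 56 55 48
f 60 62 59
f 63 60 59
f 59 62 61
f 61 63 59
f 60 66 62
f 64 60 63
f 64 66 60
f 62 66 61
f 65 63 61
f 61 66 65
f 65 64 63
f 66 64 65



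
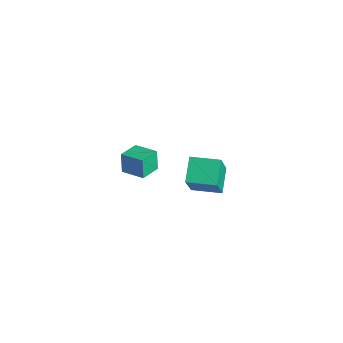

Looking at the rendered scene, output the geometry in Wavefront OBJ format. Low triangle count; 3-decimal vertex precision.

v 0.081 -3.244 2.599
v -0.154 -3.107 3.509
v -0.198 -2.318 2.387
v -0.433 -2.181 3.297
v 1.073 -2.899 2.803
v 0.838 -2.762 3.713
v 0.794 -1.973 2.591
v 0.559 -1.836 3.501
v -2.218 2.288 -2.709
v -1.536 1.445 -0.91
v -1.191 3.223 -2.66
v -0.509 2.38 -0.862
v -1.451 1.48 -3.378
v -0.769 0.637 -1.58
v -0.424 2.415 -3.33
v 0.258 1.572 -1.531
f 2 4 1
f 5 2 1
f 1 4 3
f 3 5 1
f 2 8 4
f 6 2 5
f 6 8 2
f 4 8 3
f 7 5 3
f 3 8 7
f 7 6 5
f 8 6 7
f 10 12 9
f 13 10 9
f 9 12 11
f 11 13 9
f 10 16 12
f 14 10 13
f 14 16 10
f 12 16 11
f 15 13 11
f 11 16 15
f 15 14 13
f 16 14 15

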